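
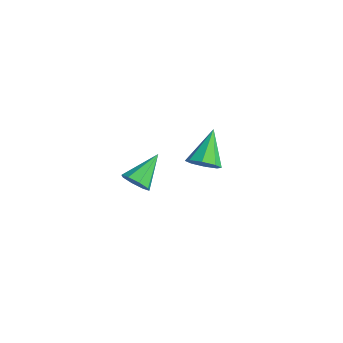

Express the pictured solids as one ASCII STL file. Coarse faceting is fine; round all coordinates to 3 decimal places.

solid 
facet normal 0.488 -0.555 -0.674
outer loop
vertex -1.726 2.305 -1.185
vertex -2.282 2.16 -1.468
vertex -1.847 2.625 -1.536
endloop
endfacet
facet normal 0.602 0.682 0.414
outer loop
vertex -1.726 2.305 -1.185
vertex -1.847 2.625 -1.536
vertex -3.018 3.0 -0.452
endloop
endfacet
facet normal 0.489 -0.556 -0.672
outer loop
vertex -1.847 2.625 -1.536
vertex -2.282 2.16 -1.468
vertex -2.222 2.672 -1.848
endloop
endfacet
facet normal 0.211 0.971 -0.108
outer loop
vertex -1.847 2.625 -1.536
vertex -2.222 2.672 -1.848
vertex -3.018 3.0 -0.452
endloop
endfacet
facet normal 0.488 -0.556 -0.673
outer loop
vertex -2.222 2.672 -1.848
vertex -2.282 2.16 -1.468
vertex -2.632 2.42 -1.937
endloop
endfacet
facet normal -0.406 0.810 -0.422
outer loop
vertex -2.222 2.672 -1.848
vertex -2.632 2.42 -1.937
vertex -3.018 3.0 -0.452
endloop
endfacet
facet normal 0.487 -0.557 -0.672
outer loop
vertex -2.632 2.42 -1.937
vertex -2.282 2.16 -1.468
vertex -2.837 2.016 -1.751
endloop
endfacet
facet normal -0.891 0.293 -0.346
outer loop
vertex -2.632 2.42 -1.937
vertex -2.837 2.016 -1.751
vertex -3.018 3.0 -0.452
endloop
endfacet
facet normal 0.488 -0.556 -0.673
outer loop
vertex -2.837 2.016 -1.751
vertex -2.282 2.16 -1.468
vertex -2.717 1.696 -1.4
endloop
endfacet
facet normal -0.958 -0.276 0.076
outer loop
vertex -2.837 2.016 -1.751
vertex -2.717 1.696 -1.4
vertex -3.018 3.0 -0.452
endloop
endfacet
facet normal 0.487 -0.556 -0.674
outer loop
vertex -2.717 1.696 -1.4
vertex -2.282 2.16 -1.468
vertex -2.342 1.648 -1.089
endloop
endfacet
facet normal -0.568 -0.566 0.598
outer loop
vertex -2.717 1.696 -1.4
vertex -2.342 1.648 -1.089
vertex -3.018 3.0 -0.452
endloop
endfacet
facet normal 0.488 -0.556 -0.673
outer loop
vertex -2.342 1.648 -1.089
vertex -2.282 2.16 -1.468
vertex -1.931 1.901 -1.0
endloop
endfacet
facet normal 0.051 -0.405 0.913
outer loop
vertex -2.342 1.648 -1.089
vertex -1.931 1.901 -1.0
vertex -3.018 3.0 -0.452
endloop
endfacet
facet normal 0.488 -0.556 -0.673
outer loop
vertex -1.931 1.901 -1.0
vertex -2.282 2.16 -1.468
vertex -1.726 2.305 -1.185
endloop
endfacet
facet normal 0.535 0.112 0.837
outer loop
vertex -1.931 1.901 -1.0
vertex -1.726 2.305 -1.185
vertex -3.018 3.0 -0.452
endloop
endfacet
facet normal 0.280 -0.782 -0.557
outer loop
vertex 1.097 -1.809 1.184
vertex 0.792 -2.128 1.478
vertex 0.72 -1.84 1.038
endloop
endfacet
facet normal 0.125 0.855 -0.503
outer loop
vertex 1.097 -1.809 1.184
vertex 0.72 -1.84 1.038
vertex 0.428 -1.112 2.202
endloop
endfacet
facet normal 0.280 -0.782 -0.557
outer loop
vertex 0.72 -1.84 1.038
vertex 0.792 -2.128 1.478
vertex 0.385 -2.04 1.15
endloop
endfacet
facet normal -0.558 0.634 -0.536
outer loop
vertex 0.72 -1.84 1.038
vertex 0.385 -2.04 1.15
vertex 0.428 -1.112 2.202
endloop
endfacet
facet normal 0.281 -0.781 -0.558
outer loop
vertex 0.385 -2.04 1.15
vertex 0.792 -2.128 1.478
vertex 0.289 -2.291 1.453
endloop
endfacet
facet normal -0.969 0.203 -0.139
outer loop
vertex 0.385 -2.04 1.15
vertex 0.289 -2.291 1.453
vertex 0.428 -1.112 2.202
endloop
endfacet
facet normal 0.281 -0.781 -0.558
outer loop
vertex 0.289 -2.291 1.453
vertex 0.792 -2.128 1.478
vertex 0.487 -2.447 1.771
endloop
endfacet
facet normal -0.872 -0.185 0.453
outer loop
vertex 0.289 -2.291 1.453
vertex 0.487 -2.447 1.771
vertex 0.428 -1.112 2.202
endloop
endfacet
facet normal 0.281 -0.781 -0.557
outer loop
vertex 0.487 -2.447 1.771
vertex 0.792 -2.128 1.478
vertex 0.865 -2.415 1.917
endloop
endfacet
facet normal -0.321 -0.304 0.897
outer loop
vertex 0.487 -2.447 1.771
vertex 0.865 -2.415 1.917
vertex 0.428 -1.112 2.202
endloop
endfacet
facet normal 0.280 -0.781 -0.557
outer loop
vertex 0.865 -2.415 1.917
vertex 0.792 -2.128 1.478
vertex 1.2 -2.215 1.805
endloop
endfacet
facet normal 0.360 -0.083 0.929
outer loop
vertex 0.865 -2.415 1.917
vertex 1.2 -2.215 1.805
vertex 0.428 -1.112 2.202
endloop
endfacet
facet normal 0.281 -0.781 -0.558
outer loop
vertex 1.2 -2.215 1.805
vertex 0.792 -2.128 1.478
vertex 1.296 -1.964 1.502
endloop
endfacet
facet normal 0.771 0.348 0.533
outer loop
vertex 1.2 -2.215 1.805
vertex 1.296 -1.964 1.502
vertex 0.428 -1.112 2.202
endloop
endfacet
facet normal 0.281 -0.782 -0.557
outer loop
vertex 1.296 -1.964 1.502
vertex 0.792 -2.128 1.478
vertex 1.097 -1.809 1.184
endloop
endfacet
facet normal 0.673 0.737 -0.062
outer loop
vertex 1.296 -1.964 1.502
vertex 1.097 -1.809 1.184
vertex 0.428 -1.112 2.202
endloop
endfacet

endsolid


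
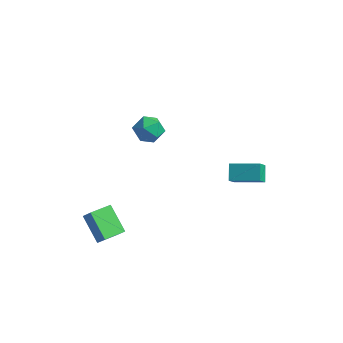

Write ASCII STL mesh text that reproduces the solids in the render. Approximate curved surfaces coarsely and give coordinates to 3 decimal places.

solid 
facet normal -0.931 -0.314 -0.183
outer loop
vertex 1.836 2.249 -2.912
vertex 1.444 3.003 -2.213
vertex 1.737 3.123 -3.909
endloop
endfacet
facet normal 0.356 -0.685 -0.636
outer loop
vertex 3.376 3.677 -3.587
vertex 1.836 2.249 -2.912
vertex 1.737 3.123 -3.909
endloop
endfacet
facet normal -0.931 -0.314 -0.183
outer loop
vertex 1.737 3.123 -3.909
vertex 1.444 3.003 -2.213
vertex 1.345 3.877 -3.21
endloop
endfacet
facet normal -0.075 0.657 -0.750
outer loop
vertex 1.345 3.877 -3.21
vertex 3.376 3.677 -3.587
vertex 1.737 3.123 -3.909
endloop
endfacet
facet normal 0.075 -0.657 0.750
outer loop
vertex 1.836 2.249 -2.912
vertex 3.083 3.557 -1.891
vertex 1.444 3.003 -2.213
endloop
endfacet
facet normal 0.356 -0.685 -0.636
outer loop
vertex 3.475 2.803 -2.59
vertex 1.836 2.249 -2.912
vertex 3.376 3.677 -3.587
endloop
endfacet
facet normal 0.075 -0.657 0.750
outer loop
vertex 3.475 2.803 -2.59
vertex 3.083 3.557 -1.891
vertex 1.836 2.249 -2.912
endloop
endfacet
facet normal -0.356 0.685 0.636
outer loop
vertex 1.444 3.003 -2.213
vertex 3.083 3.557 -1.891
vertex 1.345 3.877 -3.21
endloop
endfacet
facet normal -0.075 0.657 -0.750
outer loop
vertex 2.984 4.431 -2.888
vertex 3.376 3.677 -3.587
vertex 1.345 3.877 -3.21
endloop
endfacet
facet normal -0.356 0.685 0.636
outer loop
vertex 1.345 3.877 -3.21
vertex 3.083 3.557 -1.891
vertex 2.984 4.431 -2.888
endloop
endfacet
facet normal 0.931 0.314 0.183
outer loop
vertex 2.984 4.431 -2.888
vertex 3.475 2.803 -2.59
vertex 3.376 3.677 -3.587
endloop
endfacet
facet normal 0.931 0.314 0.183
outer loop
vertex 3.083 3.557 -1.891
vertex 3.475 2.803 -2.59
vertex 2.984 4.431 -2.888
endloop
endfacet
facet normal -0.370 0.904 -0.215
outer loop
vertex -1.423 -0.321 2.368
vertex -2.151 -0.481 2.951
vertex -1.361 -0.079 3.28
endloop
endfacet
facet normal 0.341 0.903 -0.263
outer loop
vertex -1.423 -0.321 2.368
vertex -1.361 -0.079 3.28
vertex -0.623 -0.484 2.847
endloop
endfacet
facet normal 0.529 0.409 -0.744
outer loop
vertex -1.423 -0.321 2.368
vertex -0.623 -0.484 2.847
vertex -0.958 -1.137 2.25
endloop
endfacet
facet normal -0.067 0.105 -0.992
outer loop
vertex -1.423 -0.321 2.368
vertex -0.958 -1.137 2.25
vertex -1.903 -1.135 2.314
endloop
endfacet
facet normal -0.623 0.412 -0.665
outer loop
vertex -1.423 -0.321 2.368
vertex -1.903 -1.135 2.314
vertex -2.151 -0.481 2.951
endloop
endfacet
facet normal 0.604 0.705 0.370
outer loop
vertex -0.623 -0.484 2.847
vertex -1.361 -0.079 3.28
vertex -0.857 -0.745 3.726
endloop
endfacet
facet normal -0.547 0.707 0.448
outer loop
vertex -1.361 -0.079 3.28
vertex -2.151 -0.481 2.951
vertex -1.802 -0.743 3.79
endloop
endfacet
facet normal -0.956 -0.089 -0.281
outer loop
vertex -2.151 -0.481 2.951
vertex -1.903 -1.135 2.314
vertex -2.137 -1.396 3.193
endloop
endfacet
facet normal -0.056 -0.584 -0.809
outer loop
vertex -1.903 -1.135 2.314
vertex -0.958 -1.137 2.25
vertex -1.399 -1.801 2.76
endloop
endfacet
facet normal 0.909 -0.094 -0.407
outer loop
vertex -0.958 -1.137 2.25
vertex -0.623 -0.484 2.847
vertex -0.609 -1.399 3.089
endloop
endfacet
facet normal 0.067 -0.105 0.992
outer loop
vertex -1.337 -1.559 3.672
vertex -0.857 -0.745 3.726
vertex -1.802 -0.743 3.79
endloop
endfacet
facet normal -0.529 -0.409 0.744
outer loop
vertex -1.337 -1.559 3.672
vertex -1.802 -0.743 3.79
vertex -2.137 -1.396 3.193
endloop
endfacet
facet normal -0.341 -0.903 0.263
outer loop
vertex -1.337 -1.559 3.672
vertex -2.137 -1.396 3.193
vertex -1.399 -1.801 2.76
endloop
endfacet
facet normal 0.370 -0.904 0.215
outer loop
vertex -1.337 -1.559 3.672
vertex -1.399 -1.801 2.76
vertex -0.609 -1.399 3.089
endloop
endfacet
facet normal 0.623 -0.412 0.665
outer loop
vertex -1.337 -1.559 3.672
vertex -0.609 -1.399 3.089
vertex -0.857 -0.745 3.726
endloop
endfacet
facet normal 0.056 0.584 0.809
outer loop
vertex -1.802 -0.743 3.79
vertex -0.857 -0.745 3.726
vertex -1.361 -0.079 3.28
endloop
endfacet
facet normal -0.909 0.094 0.407
outer loop
vertex -2.137 -1.396 3.193
vertex -1.802 -0.743 3.79
vertex -2.151 -0.481 2.951
endloop
endfacet
facet normal -0.604 -0.705 -0.370
outer loop
vertex -1.399 -1.801 2.76
vertex -2.137 -1.396 3.193
vertex -1.903 -1.135 2.314
endloop
endfacet
facet normal 0.547 -0.707 -0.448
outer loop
vertex -0.609 -1.399 3.089
vertex -1.399 -1.801 2.76
vertex -0.958 -1.137 2.25
endloop
endfacet
facet normal 0.956 0.089 0.281
outer loop
vertex -0.857 -0.745 3.726
vertex -0.609 -1.399 3.089
vertex -0.623 -0.484 2.847
endloop
endfacet
facet normal -0.629 0.054 -0.776
outer loop
vertex -3.847 -3.886 -3.415
vertex -3.379 -2.566 -3.703
vertex -2.542 -4.59 -4.521
endloop
endfacet
facet normal -0.327 -0.923 0.202
outer loop
vertex -2.021 -4.634 -3.877
vertex -3.847 -3.886 -3.415
vertex -2.542 -4.59 -4.521
endloop
endfacet
facet normal -0.629 0.054 -0.776
outer loop
vertex -2.542 -4.59 -4.521
vertex -3.379 -2.566 -3.703
vertex -2.074 -3.27 -4.809
endloop
endfacet
facet normal 0.706 -0.381 -0.597
outer loop
vertex -2.074 -3.27 -4.809
vertex -2.021 -4.634 -3.877
vertex -2.542 -4.59 -4.521
endloop
endfacet
facet normal -0.706 0.381 0.597
outer loop
vertex -3.847 -3.886 -3.415
vertex -2.858 -2.61 -3.059
vertex -3.379 -2.566 -3.703
endloop
endfacet
facet normal -0.327 -0.923 0.202
outer loop
vertex -3.326 -3.93 -2.771
vertex -3.847 -3.886 -3.415
vertex -2.021 -4.634 -3.877
endloop
endfacet
facet normal -0.706 0.381 0.597
outer loop
vertex -3.326 -3.93 -2.771
vertex -2.858 -2.61 -3.059
vertex -3.847 -3.886 -3.415
endloop
endfacet
facet normal 0.327 0.923 -0.202
outer loop
vertex -3.379 -2.566 -3.703
vertex -2.858 -2.61 -3.059
vertex -2.074 -3.27 -4.809
endloop
endfacet
facet normal 0.706 -0.381 -0.597
outer loop
vertex -1.553 -3.314 -4.165
vertex -2.021 -4.634 -3.877
vertex -2.074 -3.27 -4.809
endloop
endfacet
facet normal 0.327 0.923 -0.202
outer loop
vertex -2.074 -3.27 -4.809
vertex -2.858 -2.61 -3.059
vertex -1.553 -3.314 -4.165
endloop
endfacet
facet normal 0.629 -0.054 0.776
outer loop
vertex -1.553 -3.314 -4.165
vertex -3.326 -3.93 -2.771
vertex -2.021 -4.634 -3.877
endloop
endfacet
facet normal 0.629 -0.054 0.776
outer loop
vertex -2.858 -2.61 -3.059
vertex -3.326 -3.93 -2.771
vertex -1.553 -3.314 -4.165
endloop
endfacet

endsolid


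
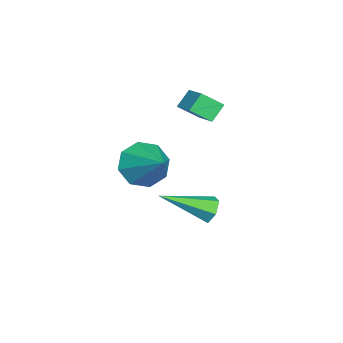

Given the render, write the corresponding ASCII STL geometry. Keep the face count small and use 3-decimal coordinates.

solid 
facet normal -0.296 0.853 -0.430
outer loop
vertex -0.405 3.558 -3.921
vertex -0.879 3.587 -3.537
vertex -0.348 3.847 -3.387
endloop
endfacet
facet normal 0.994 0.003 -0.108
outer loop
vertex -0.405 3.558 -3.921
vertex -0.348 3.847 -3.387
vertex -0.261 1.813 -2.643
endloop
endfacet
facet normal -0.296 0.853 -0.430
outer loop
vertex -0.348 3.847 -3.387
vertex -0.879 3.587 -3.537
vertex -0.822 3.876 -3.003
endloop
endfacet
facet normal 0.612 0.295 0.734
outer loop
vertex -0.348 3.847 -3.387
vertex -0.822 3.876 -3.003
vertex -0.261 1.813 -2.643
endloop
endfacet
facet normal -0.297 0.853 -0.430
outer loop
vertex -0.822 3.876 -3.003
vertex -0.879 3.587 -3.537
vertex -1.352 3.615 -3.154
endloop
endfacet
facet normal -0.310 0.081 0.947
outer loop
vertex -0.822 3.876 -3.003
vertex -1.352 3.615 -3.154
vertex -0.261 1.813 -2.643
endloop
endfacet
facet normal -0.297 0.853 -0.430
outer loop
vertex -1.352 3.615 -3.154
vertex -0.879 3.587 -3.537
vertex -1.409 3.326 -3.688
endloop
endfacet
facet normal -0.848 -0.423 0.319
outer loop
vertex -1.352 3.615 -3.154
vertex -1.409 3.326 -3.688
vertex -0.261 1.813 -2.643
endloop
endfacet
facet normal -0.297 0.853 -0.430
outer loop
vertex -1.409 3.326 -3.688
vertex -0.879 3.587 -3.537
vertex -0.936 3.298 -4.071
endloop
endfacet
facet normal -0.466 -0.714 -0.523
outer loop
vertex -1.409 3.326 -3.688
vertex -0.936 3.298 -4.071
vertex -0.261 1.813 -2.643
endloop
endfacet
facet normal -0.296 0.853 -0.430
outer loop
vertex -0.936 3.298 -4.071
vertex -0.879 3.587 -3.537
vertex -0.405 3.558 -3.921
endloop
endfacet
facet normal 0.454 -0.502 -0.736
outer loop
vertex -0.936 3.298 -4.071
vertex -0.405 3.558 -3.921
vertex -0.261 1.813 -2.643
endloop
endfacet
facet normal -0.655 -0.542 -0.526
outer loop
vertex 1.944 1.32 -0.657
vertex 1.224 1.643 -0.093
vertex 1.637 1.944 -0.918
endloop
endfacet
facet normal 0.861 0.235 -0.451
outer loop
vertex 1.944 1.32 -0.657
vertex 1.637 1.944 -0.918
vertex 2.376 2.597 0.833
endloop
endfacet
facet normal -0.655 -0.542 -0.526
outer loop
vertex 1.637 1.944 -0.918
vertex 1.224 1.643 -0.093
vertex 1.088 2.391 -0.695
endloop
endfacet
facet normal 0.435 0.768 -0.470
outer loop
vertex 1.637 1.944 -0.918
vertex 1.088 2.391 -0.695
vertex 2.376 2.597 0.833
endloop
endfacet
facet normal -0.654 -0.543 -0.527
outer loop
vertex 1.088 2.391 -0.695
vertex 1.224 1.643 -0.093
vertex 0.618 2.4 -0.121
endloop
endfacet
facet normal -0.071 0.995 -0.074
outer loop
vertex 1.088 2.391 -0.695
vertex 0.618 2.4 -0.121
vertex 2.376 2.597 0.833
endloop
endfacet
facet normal -0.654 -0.543 -0.526
outer loop
vertex 0.618 2.4 -0.121
vertex 1.224 1.643 -0.093
vertex 0.503 1.966 0.47
endloop
endfacet
facet normal -0.362 0.784 0.505
outer loop
vertex 0.618 2.4 -0.121
vertex 0.503 1.966 0.47
vertex 2.376 2.597 0.833
endloop
endfacet
facet normal -0.654 -0.542 -0.527
outer loop
vertex 0.503 1.966 0.47
vertex 1.224 1.643 -0.093
vertex 0.81 1.342 0.731
endloop
endfacet
facet normal -0.267 0.257 0.929
outer loop
vertex 0.503 1.966 0.47
vertex 0.81 1.342 0.731
vertex 2.376 2.597 0.833
endloop
endfacet
facet normal -0.655 -0.541 -0.527
outer loop
vertex 0.81 1.342 0.731
vertex 1.224 1.643 -0.093
vertex 1.359 0.894 0.508
endloop
endfacet
facet normal 0.160 -0.276 0.948
outer loop
vertex 0.81 1.342 0.731
vertex 1.359 0.894 0.508
vertex 2.376 2.597 0.833
endloop
endfacet
facet normal -0.655 -0.541 -0.528
outer loop
vertex 1.359 0.894 0.508
vertex 1.224 1.643 -0.093
vertex 1.829 0.885 -0.066
endloop
endfacet
facet normal 0.665 -0.503 0.552
outer loop
vertex 1.359 0.894 0.508
vertex 1.829 0.885 -0.066
vertex 2.376 2.597 0.833
endloop
endfacet
facet normal -0.655 -0.542 -0.526
outer loop
vertex 1.829 0.885 -0.066
vertex 1.224 1.643 -0.093
vertex 1.944 1.32 -0.657
endloop
endfacet
facet normal 0.956 -0.291 -0.028
outer loop
vertex 1.829 0.885 -0.066
vertex 1.944 1.32 -0.657
vertex 2.376 2.597 0.833
endloop
endfacet
facet normal -0.783 -0.505 -0.364
outer loop
vertex -2.758 1.945 0.489
vertex -3.259 2.28 1.103
vertex -2.979 2.724 -0.116
endloop
endfacet
facet normal 0.582 -0.389 -0.714
outer loop
vertex -1.961 3.38 0.357
vertex -2.758 1.945 0.489
vertex -2.979 2.724 -0.116
endloop
endfacet
facet normal -0.783 -0.505 -0.364
outer loop
vertex -2.979 2.724 -0.116
vertex -3.259 2.28 1.103
vertex -3.48 3.058 0.498
endloop
endfacet
facet normal -0.219 0.771 -0.598
outer loop
vertex -3.48 3.058 0.498
vertex -1.961 3.38 0.357
vertex -2.979 2.724 -0.116
endloop
endfacet
facet normal 0.218 -0.771 0.599
outer loop
vertex -2.758 1.945 0.489
vertex -2.241 2.936 1.576
vertex -3.259 2.28 1.103
endloop
endfacet
facet normal 0.583 -0.389 -0.713
outer loop
vertex -1.74 2.602 0.962
vertex -2.758 1.945 0.489
vertex -1.961 3.38 0.357
endloop
endfacet
facet normal 0.219 -0.771 0.598
outer loop
vertex -1.74 2.602 0.962
vertex -2.241 2.936 1.576
vertex -2.758 1.945 0.489
endloop
endfacet
facet normal -0.582 0.389 0.714
outer loop
vertex -3.259 2.28 1.103
vertex -2.241 2.936 1.576
vertex -3.48 3.058 0.498
endloop
endfacet
facet normal -0.219 0.770 -0.599
outer loop
vertex -2.462 3.715 0.971
vertex -1.961 3.38 0.357
vertex -3.48 3.058 0.498
endloop
endfacet
facet normal -0.583 0.389 0.714
outer loop
vertex -3.48 3.058 0.498
vertex -2.241 2.936 1.576
vertex -2.462 3.715 0.971
endloop
endfacet
facet normal 0.783 0.505 0.363
outer loop
vertex -2.462 3.715 0.971
vertex -1.74 2.602 0.962
vertex -1.961 3.38 0.357
endloop
endfacet
facet normal 0.783 0.505 0.364
outer loop
vertex -2.241 2.936 1.576
vertex -1.74 2.602 0.962
vertex -2.462 3.715 0.971
endloop
endfacet

endsolid


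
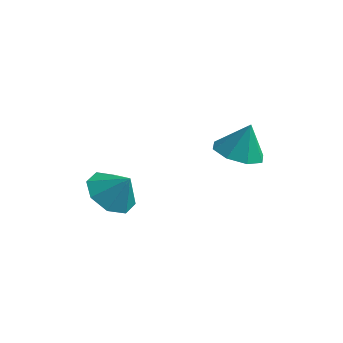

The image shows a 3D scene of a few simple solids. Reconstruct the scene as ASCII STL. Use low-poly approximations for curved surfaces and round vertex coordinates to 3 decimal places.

solid 
facet normal -0.615 -0.040 -0.787
outer loop
vertex -0.847 -4.299 -0.678
vertex -1.6 -3.883 -0.111
vertex -0.852 -3.512 -0.714
endloop
endfacet
facet normal 1.000 0.007 0.020
outer loop
vertex -0.847 -4.299 -0.678
vertex -0.852 -3.512 -0.714
vertex -0.88 -3.837 0.811
endloop
endfacet
facet normal -0.615 -0.040 -0.788
outer loop
vertex -0.852 -3.512 -0.714
vertex -1.6 -3.883 -0.111
vertex -1.295 -2.942 -0.397
endloop
endfacet
facet normal 0.817 0.560 0.134
outer loop
vertex -0.852 -3.512 -0.714
vertex -1.295 -2.942 -0.397
vertex -0.88 -3.837 0.811
endloop
endfacet
facet normal -0.616 -0.040 -0.787
outer loop
vertex -1.295 -2.942 -0.397
vertex -1.6 -3.883 -0.111
vertex -1.916 -2.924 0.088
endloop
endfacet
facet normal 0.383 0.800 0.461
outer loop
vertex -1.295 -2.942 -0.397
vertex -1.916 -2.924 0.088
vertex -0.88 -3.837 0.811
endloop
endfacet
facet normal -0.615 -0.039 -0.787
outer loop
vertex -1.916 -2.924 0.088
vertex -1.6 -3.883 -0.111
vertex -2.352 -3.467 0.456
endloop
endfacet
facet normal -0.048 0.586 0.809
outer loop
vertex -1.916 -2.924 0.088
vertex -2.352 -3.467 0.456
vertex -0.88 -3.837 0.811
endloop
endfacet
facet normal -0.616 -0.040 -0.787
outer loop
vertex -2.352 -3.467 0.456
vertex -1.6 -3.883 -0.111
vertex -2.348 -4.255 0.493
endloop
endfacet
facet normal -0.224 0.045 0.974
outer loop
vertex -2.352 -3.467 0.456
vertex -2.348 -4.255 0.493
vertex -0.88 -3.837 0.811
endloop
endfacet
facet normal -0.616 -0.040 -0.787
outer loop
vertex -2.348 -4.255 0.493
vertex -1.6 -3.883 -0.111
vertex -1.905 -4.825 0.175
endloop
endfacet
facet normal -0.041 -0.511 0.859
outer loop
vertex -2.348 -4.255 0.493
vertex -1.905 -4.825 0.175
vertex -0.88 -3.837 0.811
endloop
endfacet
facet normal -0.614 -0.040 -0.788
outer loop
vertex -1.905 -4.825 0.175
vertex -1.6 -3.883 -0.111
vertex -1.283 -4.843 -0.309
endloop
endfacet
facet normal 0.393 -0.750 0.532
outer loop
vertex -1.905 -4.825 0.175
vertex -1.283 -4.843 -0.309
vertex -0.88 -3.837 0.811
endloop
endfacet
facet normal -0.615 -0.041 -0.787
outer loop
vertex -1.283 -4.843 -0.309
vertex -1.6 -3.883 -0.111
vertex -0.847 -4.299 -0.678
endloop
endfacet
facet normal 0.824 -0.535 0.184
outer loop
vertex -1.283 -4.843 -0.309
vertex -0.847 -4.299 -0.678
vertex -0.88 -3.837 0.811
endloop
endfacet
facet normal -0.234 -0.252 -0.939
outer loop
vertex 3.112 -1.713 1.772
vertex 2.422 -2.28 2.096
vertex 2.476 -1.367 1.838
endloop
endfacet
facet normal 0.483 0.844 0.234
outer loop
vertex 3.112 -1.713 1.772
vertex 2.476 -1.367 1.838
vertex 2.738 -1.94 3.364
endloop
endfacet
facet normal -0.234 -0.252 -0.939
outer loop
vertex 2.476 -1.367 1.838
vertex 2.422 -2.28 2.096
vertex 1.808 -1.556 2.055
endloop
endfacet
facet normal -0.140 0.919 0.369
outer loop
vertex 2.476 -1.367 1.838
vertex 1.808 -1.556 2.055
vertex 2.738 -1.94 3.364
endloop
endfacet
facet normal -0.234 -0.252 -0.939
outer loop
vertex 1.808 -1.556 2.055
vertex 2.422 -2.28 2.096
vertex 1.5 -2.169 2.296
endloop
endfacet
facet normal -0.606 0.536 0.588
outer loop
vertex 1.808 -1.556 2.055
vertex 1.5 -2.169 2.296
vertex 2.738 -1.94 3.364
endloop
endfacet
facet normal -0.234 -0.252 -0.939
outer loop
vertex 1.5 -2.169 2.296
vertex 2.422 -2.28 2.096
vertex 1.732 -2.847 2.42
endloop
endfacet
facet normal -0.643 -0.080 0.762
outer loop
vertex 1.5 -2.169 2.296
vertex 1.732 -2.847 2.42
vertex 2.738 -1.94 3.364
endloop
endfacet
facet normal -0.234 -0.252 -0.939
outer loop
vertex 1.732 -2.847 2.42
vertex 2.422 -2.28 2.096
vertex 2.368 -3.193 2.354
endloop
endfacet
facet normal -0.228 -0.569 0.790
outer loop
vertex 1.732 -2.847 2.42
vertex 2.368 -3.193 2.354
vertex 2.738 -1.94 3.364
endloop
endfacet
facet normal -0.234 -0.252 -0.939
outer loop
vertex 2.368 -3.193 2.354
vertex 2.422 -2.28 2.096
vertex 3.036 -3.004 2.137
endloop
endfacet
facet normal 0.395 -0.644 0.655
outer loop
vertex 2.368 -3.193 2.354
vertex 3.036 -3.004 2.137
vertex 2.738 -1.94 3.364
endloop
endfacet
facet normal -0.234 -0.252 -0.939
outer loop
vertex 3.036 -3.004 2.137
vertex 2.422 -2.28 2.096
vertex 3.344 -2.391 1.896
endloop
endfacet
facet normal 0.861 -0.261 0.436
outer loop
vertex 3.036 -3.004 2.137
vertex 3.344 -2.391 1.896
vertex 2.738 -1.94 3.364
endloop
endfacet
facet normal -0.234 -0.252 -0.939
outer loop
vertex 3.344 -2.391 1.896
vertex 2.422 -2.28 2.096
vertex 3.112 -1.713 1.772
endloop
endfacet
facet normal 0.898 0.355 0.261
outer loop
vertex 3.344 -2.391 1.896
vertex 3.112 -1.713 1.772
vertex 2.738 -1.94 3.364
endloop
endfacet

endsolid


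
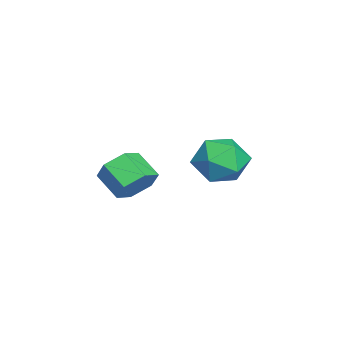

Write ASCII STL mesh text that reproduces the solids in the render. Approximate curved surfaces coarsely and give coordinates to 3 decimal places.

solid 
facet normal -0.164 0.103 0.981
outer loop
vertex -2.196 0.736 -0.106
vertex -1.572 -0.049 0.081
vertex -1.201 0.901 0.043
endloop
endfacet
facet normal -0.218 0.731 0.647
outer loop
vertex -2.196 0.736 -0.106
vertex -1.201 0.901 0.043
vertex -1.696 1.404 -0.692
endloop
endfacet
facet normal -0.725 0.673 0.149
outer loop
vertex -2.196 0.736 -0.106
vertex -1.696 1.404 -0.692
vertex -2.374 0.766 -1.109
endloop
endfacet
facet normal -0.985 0.009 0.175
outer loop
vertex -2.196 0.736 -0.106
vertex -2.374 0.766 -1.109
vertex -2.297 -0.132 -0.632
endloop
endfacet
facet normal -0.638 -0.343 0.689
outer loop
vertex -2.196 0.736 -0.106
vertex -2.297 -0.132 -0.632
vertex -1.572 -0.049 0.081
endloop
endfacet
facet normal 0.402 0.859 0.317
outer loop
vertex -1.696 1.404 -0.692
vertex -1.201 0.901 0.043
vertex -0.763 1.032 -0.868
endloop
endfacet
facet normal 0.489 -0.157 0.858
outer loop
vertex -1.201 0.901 0.043
vertex -1.572 -0.049 0.081
vertex -0.686 0.134 -0.391
endloop
endfacet
facet normal -0.278 -0.880 0.385
outer loop
vertex -1.572 -0.049 0.081
vertex -2.297 -0.132 -0.632
vertex -1.364 -0.504 -0.808
endloop
endfacet
facet normal -0.839 -0.310 -0.448
outer loop
vertex -2.297 -0.132 -0.632
vertex -2.374 0.766 -1.109
vertex -1.859 -0.001 -1.543
endloop
endfacet
facet normal -0.419 0.765 -0.489
outer loop
vertex -2.374 0.766 -1.109
vertex -1.696 1.404 -0.692
vertex -1.488 0.949 -1.581
endloop
endfacet
facet normal 0.985 -0.009 -0.175
outer loop
vertex -0.864 0.164 -1.394
vertex -0.763 1.032 -0.868
vertex -0.686 0.134 -0.391
endloop
endfacet
facet normal 0.725 -0.673 -0.149
outer loop
vertex -0.864 0.164 -1.394
vertex -0.686 0.134 -0.391
vertex -1.364 -0.504 -0.808
endloop
endfacet
facet normal 0.218 -0.731 -0.647
outer loop
vertex -0.864 0.164 -1.394
vertex -1.364 -0.504 -0.808
vertex -1.859 -0.001 -1.543
endloop
endfacet
facet normal 0.164 -0.103 -0.981
outer loop
vertex -0.864 0.164 -1.394
vertex -1.859 -0.001 -1.543
vertex -1.488 0.949 -1.581
endloop
endfacet
facet normal 0.638 0.343 -0.689
outer loop
vertex -0.864 0.164 -1.394
vertex -1.488 0.949 -1.581
vertex -0.763 1.032 -0.868
endloop
endfacet
facet normal 0.839 0.310 0.448
outer loop
vertex -0.686 0.134 -0.391
vertex -0.763 1.032 -0.868
vertex -1.201 0.901 0.043
endloop
endfacet
facet normal 0.419 -0.765 0.489
outer loop
vertex -1.364 -0.504 -0.808
vertex -0.686 0.134 -0.391
vertex -1.572 -0.049 0.081
endloop
endfacet
facet normal -0.402 -0.859 -0.317
outer loop
vertex -1.859 -0.001 -1.543
vertex -1.364 -0.504 -0.808
vertex -2.297 -0.132 -0.632
endloop
endfacet
facet normal -0.489 0.157 -0.858
outer loop
vertex -1.488 0.949 -1.581
vertex -1.859 -0.001 -1.543
vertex -2.374 0.766 -1.109
endloop
endfacet
facet normal 0.278 0.880 -0.385
outer loop
vertex -0.763 1.032 -0.868
vertex -1.488 0.949 -1.581
vertex -1.696 1.404 -0.692
endloop
endfacet
facet normal 0.559 0.624 -0.547
outer loop
vertex 2.417 -1.447 0.41
vertex 2.091 -1.703 -0.215
vertex 1.795 -1.118 0.15
endloop
endfacet
facet normal 0.023 0.647 0.762
outer loop
vertex 2.417 -1.447 0.41
vertex 1.795 -1.118 0.15
vertex 1.815 -2.121 1.0
endloop
endfacet
facet normal 0.022 0.647 0.762
outer loop
vertex 1.815 -2.121 1.0
vertex 1.795 -1.118 0.15
vertex 1.193 -1.793 0.74
endloop
endfacet
facet normal -0.558 -0.624 0.547
outer loop
vertex 1.815 -2.121 1.0
vertex 1.193 -1.793 0.74
vertex 1.489 -2.377 0.375
endloop
endfacet
facet normal 0.558 0.624 -0.547
outer loop
vertex 1.795 -1.118 0.15
vertex 2.091 -1.703 -0.215
vertex 1.469 -1.375 -0.475
endloop
endfacet
facet normal -0.708 0.702 0.081
outer loop
vertex 1.795 -1.118 0.15
vertex 1.469 -1.375 -0.475
vertex 1.193 -1.793 0.74
endloop
endfacet
facet normal -0.707 0.702 0.081
outer loop
vertex 1.193 -1.793 0.74
vertex 1.469 -1.375 -0.475
vertex 0.867 -2.049 0.115
endloop
endfacet
facet normal -0.558 -0.624 0.547
outer loop
vertex 1.193 -1.793 0.74
vertex 0.867 -2.049 0.115
vertex 1.489 -2.377 0.375
endloop
endfacet
facet normal 0.558 0.624 -0.547
outer loop
vertex 1.469 -1.375 -0.475
vertex 2.091 -1.703 -0.215
vertex 1.765 -1.959 -0.84
endloop
endfacet
facet normal -0.730 0.056 -0.681
outer loop
vertex 1.469 -1.375 -0.475
vertex 1.765 -1.959 -0.84
vertex 0.867 -2.049 0.115
endloop
endfacet
facet normal -0.730 0.056 -0.681
outer loop
vertex 0.867 -2.049 0.115
vertex 1.765 -1.959 -0.84
vertex 1.163 -2.633 -0.25
endloop
endfacet
facet normal -0.558 -0.624 0.547
outer loop
vertex 0.867 -2.049 0.115
vertex 1.163 -2.633 -0.25
vertex 1.489 -2.377 0.375
endloop
endfacet
facet normal 0.558 0.624 -0.547
outer loop
vertex 1.765 -1.959 -0.84
vertex 2.091 -1.703 -0.215
vertex 2.387 -2.287 -0.58
endloop
endfacet
facet normal -0.023 -0.647 -0.762
outer loop
vertex 1.765 -1.959 -0.84
vertex 2.387 -2.287 -0.58
vertex 1.163 -2.633 -0.25
endloop
endfacet
facet normal -0.023 -0.646 -0.763
outer loop
vertex 1.163 -2.633 -0.25
vertex 2.387 -2.287 -0.58
vertex 1.785 -2.962 0.01
endloop
endfacet
facet normal -0.559 -0.624 0.547
outer loop
vertex 1.163 -2.633 -0.25
vertex 1.785 -2.962 0.01
vertex 1.489 -2.377 0.375
endloop
endfacet
facet normal 0.558 0.624 -0.547
outer loop
vertex 2.387 -2.287 -0.58
vertex 2.091 -1.703 -0.215
vertex 2.713 -2.031 0.045
endloop
endfacet
facet normal 0.707 -0.702 -0.081
outer loop
vertex 2.387 -2.287 -0.58
vertex 2.713 -2.031 0.045
vertex 1.785 -2.962 0.01
endloop
endfacet
facet normal 0.707 -0.702 -0.080
outer loop
vertex 1.785 -2.962 0.01
vertex 2.713 -2.031 0.045
vertex 2.111 -2.705 0.635
endloop
endfacet
facet normal -0.558 -0.624 0.547
outer loop
vertex 1.785 -2.962 0.01
vertex 2.111 -2.705 0.635
vertex 1.489 -2.377 0.375
endloop
endfacet
facet normal 0.558 0.624 -0.547
outer loop
vertex 2.713 -2.031 0.045
vertex 2.091 -1.703 -0.215
vertex 2.417 -1.447 0.41
endloop
endfacet
facet normal 0.730 -0.056 0.681
outer loop
vertex 2.713 -2.031 0.045
vertex 2.417 -1.447 0.41
vertex 2.111 -2.705 0.635
endloop
endfacet
facet normal 0.730 -0.056 0.681
outer loop
vertex 2.111 -2.705 0.635
vertex 2.417 -1.447 0.41
vertex 1.815 -2.121 1.0
endloop
endfacet
facet normal -0.558 -0.624 0.547
outer loop
vertex 2.111 -2.705 0.635
vertex 1.815 -2.121 1.0
vertex 1.489 -2.377 0.375
endloop
endfacet

endsolid


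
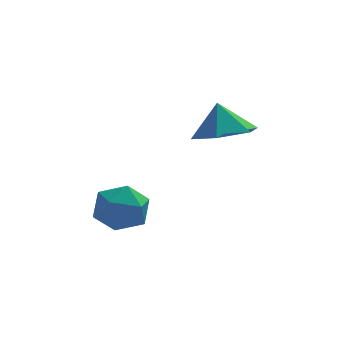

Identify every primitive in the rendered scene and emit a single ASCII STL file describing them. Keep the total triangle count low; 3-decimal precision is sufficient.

solid 
facet normal 0.165 -0.306 -0.937
outer loop
vertex 3.811 -1.726 0.259
vertex 3.187 -1.111 -0.052
vertex 4.081 -0.867 0.026
endloop
endfacet
facet normal 0.647 0.003 0.762
outer loop
vertex 3.811 -1.726 0.259
vertex 4.081 -0.867 0.026
vertex 3.013 -0.789 0.932
endloop
endfacet
facet normal 0.165 -0.306 -0.937
outer loop
vertex 4.081 -0.867 0.026
vertex 3.187 -1.111 -0.052
vertex 3.457 -0.252 -0.285
endloop
endfacet
facet normal 0.473 0.730 0.494
outer loop
vertex 4.081 -0.867 0.026
vertex 3.457 -0.252 -0.285
vertex 3.013 -0.789 0.932
endloop
endfacet
facet normal 0.165 -0.306 -0.937
outer loop
vertex 3.457 -0.252 -0.285
vertex 3.187 -1.111 -0.052
vertex 2.563 -0.496 -0.363
endloop
endfacet
facet normal -0.275 0.913 0.302
outer loop
vertex 3.457 -0.252 -0.285
vertex 2.563 -0.496 -0.363
vertex 3.013 -0.789 0.932
endloop
endfacet
facet normal 0.165 -0.306 -0.937
outer loop
vertex 2.563 -0.496 -0.363
vertex 3.187 -1.111 -0.052
vertex 2.293 -1.355 -0.13
endloop
endfacet
facet normal -0.849 0.369 0.378
outer loop
vertex 2.563 -0.496 -0.363
vertex 2.293 -1.355 -0.13
vertex 3.013 -0.789 0.932
endloop
endfacet
facet normal 0.165 -0.306 -0.937
outer loop
vertex 2.293 -1.355 -0.13
vertex 3.187 -1.111 -0.052
vertex 2.917 -1.97 0.181
endloop
endfacet
facet normal -0.674 -0.357 0.647
outer loop
vertex 2.293 -1.355 -0.13
vertex 2.917 -1.97 0.181
vertex 3.013 -0.789 0.932
endloop
endfacet
facet normal 0.165 -0.306 -0.937
outer loop
vertex 2.917 -1.97 0.181
vertex 3.187 -1.111 -0.052
vertex 3.811 -1.726 0.259
endloop
endfacet
facet normal 0.074 -0.539 0.839
outer loop
vertex 2.917 -1.97 0.181
vertex 3.811 -1.726 0.259
vertex 3.013 -0.789 0.932
endloop
endfacet
facet normal -0.384 -0.109 0.917
outer loop
vertex -0.141 -1.817 -1.794
vertex 0.133 -2.612 -1.774
vertex 0.625 -1.989 -1.494
endloop
endfacet
facet normal -0.187 0.567 0.802
outer loop
vertex -0.141 -1.817 -1.794
vertex 0.625 -1.989 -1.494
vertex 0.51 -1.322 -1.992
endloop
endfacet
facet normal -0.543 0.807 0.232
outer loop
vertex -0.141 -1.817 -1.794
vertex 0.51 -1.322 -1.992
vertex -0.054 -1.532 -2.581
endloop
endfacet
facet normal -0.960 0.279 -0.005
outer loop
vertex -0.141 -1.817 -1.794
vertex -0.054 -1.532 -2.581
vertex -0.286 -2.329 -2.446
endloop
endfacet
facet normal -0.862 -0.287 0.417
outer loop
vertex -0.141 -1.817 -1.794
vertex -0.286 -2.329 -2.446
vertex 0.133 -2.612 -1.774
endloop
endfacet
facet normal 0.509 0.570 0.645
outer loop
vertex 0.51 -1.322 -1.992
vertex 0.625 -1.989 -1.494
vertex 1.186 -1.811 -2.094
endloop
endfacet
facet normal 0.190 -0.523 0.831
outer loop
vertex 0.625 -1.989 -1.494
vertex 0.133 -2.612 -1.774
vertex 0.954 -2.608 -1.959
endloop
endfacet
facet normal -0.584 -0.812 0.022
outer loop
vertex 0.133 -2.612 -1.774
vertex -0.286 -2.329 -2.446
vertex 0.39 -2.818 -2.548
endloop
endfacet
facet normal -0.742 0.104 -0.663
outer loop
vertex -0.286 -2.329 -2.446
vertex -0.054 -1.532 -2.581
vertex 0.275 -2.151 -3.046
endloop
endfacet
facet normal -0.067 0.958 -0.277
outer loop
vertex -0.054 -1.532 -2.581
vertex 0.51 -1.322 -1.992
vertex 0.767 -1.528 -2.766
endloop
endfacet
facet normal 0.960 -0.279 0.005
outer loop
vertex 1.041 -2.323 -2.746
vertex 1.186 -1.811 -2.094
vertex 0.954 -2.608 -1.959
endloop
endfacet
facet normal 0.543 -0.807 -0.232
outer loop
vertex 1.041 -2.323 -2.746
vertex 0.954 -2.608 -1.959
vertex 0.39 -2.818 -2.548
endloop
endfacet
facet normal 0.187 -0.567 -0.802
outer loop
vertex 1.041 -2.323 -2.746
vertex 0.39 -2.818 -2.548
vertex 0.275 -2.151 -3.046
endloop
endfacet
facet normal 0.384 0.109 -0.917
outer loop
vertex 1.041 -2.323 -2.746
vertex 0.275 -2.151 -3.046
vertex 0.767 -1.528 -2.766
endloop
endfacet
facet normal 0.862 0.287 -0.417
outer loop
vertex 1.041 -2.323 -2.746
vertex 0.767 -1.528 -2.766
vertex 1.186 -1.811 -2.094
endloop
endfacet
facet normal 0.742 -0.104 0.663
outer loop
vertex 0.954 -2.608 -1.959
vertex 1.186 -1.811 -2.094
vertex 0.625 -1.989 -1.494
endloop
endfacet
facet normal 0.067 -0.958 0.277
outer loop
vertex 0.39 -2.818 -2.548
vertex 0.954 -2.608 -1.959
vertex 0.133 -2.612 -1.774
endloop
endfacet
facet normal -0.509 -0.570 -0.645
outer loop
vertex 0.275 -2.151 -3.046
vertex 0.39 -2.818 -2.548
vertex -0.286 -2.329 -2.446
endloop
endfacet
facet normal -0.190 0.523 -0.831
outer loop
vertex 0.767 -1.528 -2.766
vertex 0.275 -2.151 -3.046
vertex -0.054 -1.532 -2.581
endloop
endfacet
facet normal 0.584 0.812 -0.022
outer loop
vertex 1.186 -1.811 -2.094
vertex 0.767 -1.528 -2.766
vertex 0.51 -1.322 -1.992
endloop
endfacet

endsolid


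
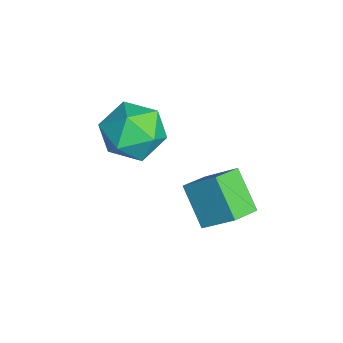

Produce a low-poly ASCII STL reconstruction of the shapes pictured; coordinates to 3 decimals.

solid 
facet normal -0.669 -0.301 0.680
outer loop
vertex -0.154 0.777 0.878
vertex -0.868 1.546 0.516
vertex -0.695 -0.173 -0.074
endloop
endfacet
facet normal 0.643 -0.693 0.326
outer loop
vertex 0.388 0.314 -1.176
vertex -0.154 0.777 0.878
vertex -0.695 -0.173 -0.074
endloop
endfacet
facet normal -0.668 -0.301 0.680
outer loop
vertex -0.695 -0.173 -0.074
vertex -0.868 1.546 0.516
vertex -1.409 0.595 -0.436
endloop
endfacet
facet normal -0.373 -0.656 -0.656
outer loop
vertex -1.409 0.595 -0.436
vertex 0.388 0.314 -1.176
vertex -0.695 -0.173 -0.074
endloop
endfacet
facet normal 0.373 0.656 0.656
outer loop
vertex -0.154 0.777 0.878
vertex 0.215 2.033 -0.586
vertex -0.868 1.546 0.516
endloop
endfacet
facet normal 0.644 -0.692 0.326
outer loop
vertex 0.929 1.265 -0.224
vertex -0.154 0.777 0.878
vertex 0.388 0.314 -1.176
endloop
endfacet
facet normal 0.373 0.656 0.657
outer loop
vertex 0.929 1.265 -0.224
vertex 0.215 2.033 -0.586
vertex -0.154 0.777 0.878
endloop
endfacet
facet normal -0.643 0.693 -0.326
outer loop
vertex -0.868 1.546 0.516
vertex 0.215 2.033 -0.586
vertex -1.409 0.595 -0.436
endloop
endfacet
facet normal -0.373 -0.655 -0.657
outer loop
vertex -0.326 1.083 -1.538
vertex 0.388 0.314 -1.176
vertex -1.409 0.595 -0.436
endloop
endfacet
facet normal -0.643 0.693 -0.326
outer loop
vertex -1.409 0.595 -0.436
vertex 0.215 2.033 -0.586
vertex -0.326 1.083 -1.538
endloop
endfacet
facet normal 0.669 0.301 -0.680
outer loop
vertex -0.326 1.083 -1.538
vertex 0.929 1.265 -0.224
vertex 0.388 0.314 -1.176
endloop
endfacet
facet normal 0.668 0.301 -0.680
outer loop
vertex 0.215 2.033 -0.586
vertex 0.929 1.265 -0.224
vertex -0.326 1.083 -1.538
endloop
endfacet
facet normal 0.262 0.920 0.290
outer loop
vertex -3.245 -0.443 -0.187
vertex -3.563 -0.71 0.948
vertex -2.432 -0.914 0.573
endloop
endfacet
facet normal 0.657 0.706 -0.265
outer loop
vertex -3.245 -0.443 -0.187
vertex -2.432 -0.914 0.573
vertex -2.482 -1.298 -0.572
endloop
endfacet
facet normal 0.215 0.554 -0.804
outer loop
vertex -3.245 -0.443 -0.187
vertex -2.482 -1.298 -0.572
vertex -3.644 -1.33 -0.905
endloop
endfacet
facet normal -0.452 0.675 -0.583
outer loop
vertex -3.245 -0.443 -0.187
vertex -3.644 -1.33 -0.905
vertex -4.312 -0.967 0.034
endloop
endfacet
facet normal -0.423 0.901 0.093
outer loop
vertex -3.245 -0.443 -0.187
vertex -4.312 -0.967 0.034
vertex -3.563 -0.71 0.948
endloop
endfacet
facet normal 0.992 0.104 -0.078
outer loop
vertex -2.482 -1.298 -0.572
vertex -2.432 -0.914 0.573
vertex -2.328 -2.093 0.326
endloop
endfacet
facet normal 0.353 0.451 0.820
outer loop
vertex -2.432 -0.914 0.573
vertex -3.563 -0.71 0.948
vertex -2.996 -1.73 1.265
endloop
endfacet
facet normal -0.756 0.420 0.502
outer loop
vertex -3.563 -0.71 0.948
vertex -4.312 -0.967 0.034
vertex -4.158 -1.762 0.932
endloop
endfacet
facet normal -0.804 0.053 -0.592
outer loop
vertex -4.312 -0.967 0.034
vertex -3.644 -1.33 -0.905
vertex -4.208 -2.146 -0.213
endloop
endfacet
facet normal 0.276 -0.142 -0.951
outer loop
vertex -3.644 -1.33 -0.905
vertex -2.482 -1.298 -0.572
vertex -3.077 -2.35 -0.588
endloop
endfacet
facet normal 0.452 -0.675 0.583
outer loop
vertex -3.395 -2.617 0.547
vertex -2.328 -2.093 0.326
vertex -2.996 -1.73 1.265
endloop
endfacet
facet normal -0.215 -0.554 0.804
outer loop
vertex -3.395 -2.617 0.547
vertex -2.996 -1.73 1.265
vertex -4.158 -1.762 0.932
endloop
endfacet
facet normal -0.657 -0.706 0.265
outer loop
vertex -3.395 -2.617 0.547
vertex -4.158 -1.762 0.932
vertex -4.208 -2.146 -0.213
endloop
endfacet
facet normal -0.262 -0.920 -0.290
outer loop
vertex -3.395 -2.617 0.547
vertex -4.208 -2.146 -0.213
vertex -3.077 -2.35 -0.588
endloop
endfacet
facet normal 0.423 -0.901 -0.093
outer loop
vertex -3.395 -2.617 0.547
vertex -3.077 -2.35 -0.588
vertex -2.328 -2.093 0.326
endloop
endfacet
facet normal 0.804 -0.053 0.592
outer loop
vertex -2.996 -1.73 1.265
vertex -2.328 -2.093 0.326
vertex -2.432 -0.914 0.573
endloop
endfacet
facet normal -0.276 0.142 0.951
outer loop
vertex -4.158 -1.762 0.932
vertex -2.996 -1.73 1.265
vertex -3.563 -0.71 0.948
endloop
endfacet
facet normal -0.992 -0.104 0.078
outer loop
vertex -4.208 -2.146 -0.213
vertex -4.158 -1.762 0.932
vertex -4.312 -0.967 0.034
endloop
endfacet
facet normal -0.353 -0.451 -0.820
outer loop
vertex -3.077 -2.35 -0.588
vertex -4.208 -2.146 -0.213
vertex -3.644 -1.33 -0.905
endloop
endfacet
facet normal 0.756 -0.420 -0.502
outer loop
vertex -2.328 -2.093 0.326
vertex -3.077 -2.35 -0.588
vertex -2.482 -1.298 -0.572
endloop
endfacet

endsolid


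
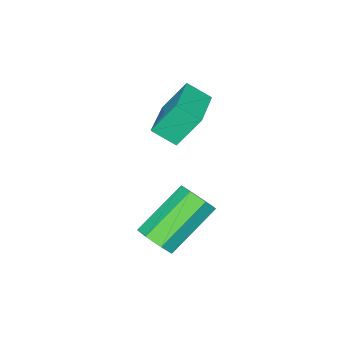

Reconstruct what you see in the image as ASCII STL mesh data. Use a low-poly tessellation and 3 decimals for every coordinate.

solid 
facet normal -0.365 0.425 0.828
outer loop
vertex 1.127 0.525 2.278
vertex 2.689 1.385 2.525
vertex 0.82 1.225 1.783
endloop
endfacet
facet normal -0.868 -0.477 -0.137
outer loop
vertex 1.291 0.675 0.715
vertex 1.127 0.525 2.278
vertex 0.82 1.225 1.783
endloop
endfacet
facet normal -0.365 0.426 0.828
outer loop
vertex 0.82 1.225 1.783
vertex 2.689 1.385 2.525
vertex 2.382 2.084 2.03
endloop
endfacet
facet normal -0.337 0.768 -0.544
outer loop
vertex 2.382 2.084 2.03
vertex 1.291 0.675 0.715
vertex 0.82 1.225 1.783
endloop
endfacet
facet normal 0.337 -0.768 0.544
outer loop
vertex 1.127 0.525 2.278
vertex 3.16 0.835 1.457
vertex 2.689 1.385 2.525
endloop
endfacet
facet normal -0.868 -0.478 -0.137
outer loop
vertex 1.598 -0.024 1.21
vertex 1.127 0.525 2.278
vertex 1.291 0.675 0.715
endloop
endfacet
facet normal 0.337 -0.769 0.544
outer loop
vertex 1.598 -0.024 1.21
vertex 3.16 0.835 1.457
vertex 1.127 0.525 2.278
endloop
endfacet
facet normal 0.868 0.478 0.137
outer loop
vertex 2.689 1.385 2.525
vertex 3.16 0.835 1.457
vertex 2.382 2.084 2.03
endloop
endfacet
facet normal -0.337 0.769 -0.544
outer loop
vertex 2.853 1.535 0.962
vertex 1.291 0.675 0.715
vertex 2.382 2.084 2.03
endloop
endfacet
facet normal 0.868 0.478 0.137
outer loop
vertex 2.382 2.084 2.03
vertex 3.16 0.835 1.457
vertex 2.853 1.535 0.962
endloop
endfacet
facet normal 0.365 -0.426 -0.828
outer loop
vertex 2.853 1.535 0.962
vertex 1.598 -0.024 1.21
vertex 1.291 0.675 0.715
endloop
endfacet
facet normal 0.365 -0.426 -0.828
outer loop
vertex 3.16 0.835 1.457
vertex 1.598 -0.024 1.21
vertex 2.853 1.535 0.962
endloop
endfacet
facet normal 0.763 -0.196 -0.616
outer loop
vertex 5.023 2.742 -1.564
vertex 4.695 2.237 -1.81
vertex 4.694 2.856 -2.008
endloop
endfacet
facet normal 0.278 0.960 0.041
outer loop
vertex 5.023 2.742 -1.564
vertex 4.694 2.856 -2.008
vertex 3.512 3.128 -0.344
endloop
endfacet
facet normal 0.278 0.960 0.041
outer loop
vertex 3.512 3.128 -0.344
vertex 4.694 2.856 -2.008
vertex 3.183 3.242 -0.787
endloop
endfacet
facet normal -0.763 0.194 0.617
outer loop
vertex 3.512 3.128 -0.344
vertex 3.183 3.242 -0.787
vertex 3.185 2.623 -0.59
endloop
endfacet
facet normal 0.763 -0.196 -0.616
outer loop
vertex 4.694 2.856 -2.008
vertex 4.695 2.237 -1.81
vertex 4.366 2.505 -2.303
endloop
endfacet
facet normal -0.282 0.758 -0.588
outer loop
vertex 4.694 2.856 -2.008
vertex 4.366 2.505 -2.303
vertex 3.183 3.242 -0.787
endloop
endfacet
facet normal -0.283 0.757 -0.589
outer loop
vertex 3.183 3.242 -0.787
vertex 4.366 2.505 -2.303
vertex 2.855 2.89 -1.082
endloop
endfacet
facet normal -0.763 0.194 0.617
outer loop
vertex 3.183 3.242 -0.787
vertex 2.855 2.89 -1.082
vertex 3.185 2.623 -0.59
endloop
endfacet
facet normal 0.764 -0.195 -0.616
outer loop
vertex 4.366 2.505 -2.303
vertex 4.695 2.237 -1.81
vertex 4.286 1.951 -2.227
endloop
endfacet
facet normal -0.631 -0.015 -0.776
outer loop
vertex 4.366 2.505 -2.303
vertex 4.286 1.951 -2.227
vertex 2.855 2.89 -1.082
endloop
endfacet
facet normal -0.631 -0.015 -0.776
outer loop
vertex 2.855 2.89 -1.082
vertex 4.286 1.951 -2.227
vertex 2.775 2.337 -1.006
endloop
endfacet
facet normal -0.762 0.195 0.617
outer loop
vertex 2.855 2.89 -1.082
vertex 2.775 2.337 -1.006
vertex 3.185 2.623 -0.59
endloop
endfacet
facet normal 0.764 -0.195 -0.615
outer loop
vertex 4.286 1.951 -2.227
vertex 4.695 2.237 -1.81
vertex 4.514 1.613 -1.837
endloop
endfacet
facet normal -0.504 -0.776 -0.378
outer loop
vertex 4.286 1.951 -2.227
vertex 4.514 1.613 -1.837
vertex 2.775 2.337 -1.006
endloop
endfacet
facet normal -0.504 -0.777 -0.378
outer loop
vertex 2.775 2.337 -1.006
vertex 4.514 1.613 -1.837
vertex 3.004 1.999 -0.617
endloop
endfacet
facet normal -0.762 0.194 0.618
outer loop
vertex 2.775 2.337 -1.006
vertex 3.004 1.999 -0.617
vertex 3.185 2.623 -0.59
endloop
endfacet
facet normal 0.763 -0.195 -0.617
outer loop
vertex 4.514 1.613 -1.837
vertex 4.695 2.237 -1.81
vertex 4.879 1.745 -1.427
endloop
endfacet
facet normal 0.002 -0.953 0.304
outer loop
vertex 4.514 1.613 -1.837
vertex 4.879 1.745 -1.427
vertex 3.004 1.999 -0.617
endloop
endfacet
facet normal 0.002 -0.953 0.304
outer loop
vertex 3.004 1.999 -0.617
vertex 4.879 1.745 -1.427
vertex 3.368 2.131 -0.207
endloop
endfacet
facet normal -0.764 0.195 0.615
outer loop
vertex 3.004 1.999 -0.617
vertex 3.368 2.131 -0.207
vertex 3.185 2.623 -0.59
endloop
endfacet
facet normal 0.763 -0.195 -0.617
outer loop
vertex 4.879 1.745 -1.427
vertex 4.695 2.237 -1.81
vertex 5.105 2.247 -1.306
endloop
endfacet
facet normal 0.507 -0.411 0.758
outer loop
vertex 4.879 1.745 -1.427
vertex 5.105 2.247 -1.306
vertex 3.368 2.131 -0.207
endloop
endfacet
facet normal 0.506 -0.413 0.757
outer loop
vertex 3.368 2.131 -0.207
vertex 5.105 2.247 -1.306
vertex 3.595 2.633 -0.085
endloop
endfacet
facet normal -0.763 0.195 0.616
outer loop
vertex 3.368 2.131 -0.207
vertex 3.595 2.633 -0.085
vertex 3.185 2.623 -0.59
endloop
endfacet
facet normal 0.763 -0.195 -0.617
outer loop
vertex 5.105 2.247 -1.306
vertex 4.695 2.237 -1.81
vertex 5.023 2.742 -1.564
endloop
endfacet
facet normal 0.630 0.438 0.641
outer loop
vertex 5.105 2.247 -1.306
vertex 5.023 2.742 -1.564
vertex 3.595 2.633 -0.085
endloop
endfacet
facet normal 0.629 0.440 0.640
outer loop
vertex 3.595 2.633 -0.085
vertex 5.023 2.742 -1.564
vertex 3.512 3.128 -0.344
endloop
endfacet
facet normal -0.763 0.194 0.616
outer loop
vertex 3.595 2.633 -0.085
vertex 3.512 3.128 -0.344
vertex 3.185 2.623 -0.59
endloop
endfacet

endsolid


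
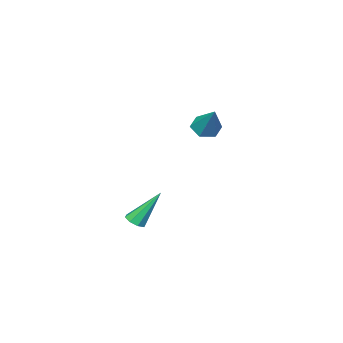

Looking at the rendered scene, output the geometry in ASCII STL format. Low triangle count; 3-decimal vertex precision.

solid 
facet normal 0.398 -0.372 -0.839
outer loop
vertex 2.374 -2.966 -4.395
vertex 2.076 -3.458 -4.318
vertex 1.975 -2.955 -4.589
endloop
endfacet
facet normal 0.084 0.990 -0.116
outer loop
vertex 2.374 -2.966 -4.395
vertex 1.975 -2.955 -4.589
vertex 1.204 -2.642 -2.482
endloop
endfacet
facet normal 0.399 -0.372 -0.838
outer loop
vertex 1.975 -2.955 -4.589
vertex 2.076 -3.458 -4.318
vertex 1.635 -3.239 -4.625
endloop
endfacet
facet normal -0.586 0.743 -0.325
outer loop
vertex 1.975 -2.955 -4.589
vertex 1.635 -3.239 -4.625
vertex 1.204 -2.642 -2.482
endloop
endfacet
facet normal 0.398 -0.373 -0.838
outer loop
vertex 1.635 -3.239 -4.625
vertex 2.076 -3.458 -4.318
vertex 1.554 -3.651 -4.48
endloop
endfacet
facet normal -0.968 0.111 -0.226
outer loop
vertex 1.635 -3.239 -4.625
vertex 1.554 -3.651 -4.48
vertex 1.204 -2.642 -2.482
endloop
endfacet
facet normal 0.398 -0.372 -0.839
outer loop
vertex 1.554 -3.651 -4.48
vertex 2.076 -3.458 -4.318
vertex 1.778 -3.95 -4.241
endloop
endfacet
facet normal -0.839 -0.531 0.121
outer loop
vertex 1.554 -3.651 -4.48
vertex 1.778 -3.95 -4.241
vertex 1.204 -2.642 -2.482
endloop
endfacet
facet normal 0.400 -0.373 -0.837
outer loop
vertex 1.778 -3.95 -4.241
vertex 2.076 -3.458 -4.318
vertex 2.177 -3.96 -4.046
endloop
endfacet
facet normal -0.272 -0.813 0.515
outer loop
vertex 1.778 -3.95 -4.241
vertex 2.177 -3.96 -4.046
vertex 1.204 -2.642 -2.482
endloop
endfacet
facet normal 0.398 -0.374 -0.838
outer loop
vertex 2.177 -3.96 -4.046
vertex 2.076 -3.458 -4.318
vertex 2.517 -3.677 -4.011
endloop
endfacet
facet normal 0.396 -0.566 0.723
outer loop
vertex 2.177 -3.96 -4.046
vertex 2.517 -3.677 -4.011
vertex 1.204 -2.642 -2.482
endloop
endfacet
facet normal 0.399 -0.372 -0.838
outer loop
vertex 2.517 -3.677 -4.011
vertex 2.076 -3.458 -4.318
vertex 2.599 -3.265 -4.155
endloop
endfacet
facet normal 0.778 0.064 0.625
outer loop
vertex 2.517 -3.677 -4.011
vertex 2.599 -3.265 -4.155
vertex 1.204 -2.642 -2.482
endloop
endfacet
facet normal 0.399 -0.373 -0.838
outer loop
vertex 2.599 -3.265 -4.155
vertex 2.076 -3.458 -4.318
vertex 2.374 -2.966 -4.395
endloop
endfacet
facet normal 0.648 0.710 0.276
outer loop
vertex 2.599 -3.265 -4.155
vertex 2.374 -2.966 -4.395
vertex 1.204 -2.642 -2.482
endloop
endfacet
facet normal -0.294 -0.605 -0.740
outer loop
vertex 0.25 -1.705 1.775
vertex -0.397 -1.312 1.711
vertex 0.212 -1.11 1.304
endloop
endfacet
facet normal 0.998 0.062 -0.002
outer loop
vertex 0.25 -1.705 1.775
vertex 0.212 -1.11 1.304
vertex 0.157 -0.168 3.109
endloop
endfacet
facet normal -0.293 -0.606 -0.740
outer loop
vertex 0.212 -1.11 1.304
vertex -0.397 -1.312 1.711
vertex -0.436 -0.717 1.239
endloop
endfacet
facet normal 0.506 0.771 -0.387
outer loop
vertex 0.212 -1.11 1.304
vertex -0.436 -0.717 1.239
vertex 0.157 -0.168 3.109
endloop
endfacet
facet normal -0.292 -0.606 -0.740
outer loop
vertex -0.436 -0.717 1.239
vertex -0.397 -1.312 1.711
vertex -1.045 -0.92 1.646
endloop
endfacet
facet normal -0.396 0.907 -0.141
outer loop
vertex -0.436 -0.717 1.239
vertex -1.045 -0.92 1.646
vertex 0.157 -0.168 3.109
endloop
endfacet
facet normal -0.293 -0.607 -0.739
outer loop
vertex -1.045 -0.92 1.646
vertex -0.397 -1.312 1.711
vertex -1.006 -1.514 2.118
endloop
endfacet
facet normal -0.805 0.336 0.489
outer loop
vertex -1.045 -0.92 1.646
vertex -1.006 -1.514 2.118
vertex 0.157 -0.168 3.109
endloop
endfacet
facet normal -0.294 -0.605 -0.740
outer loop
vertex -1.006 -1.514 2.118
vertex -0.397 -1.312 1.711
vertex -0.359 -1.907 2.182
endloop
endfacet
facet normal -0.313 -0.373 0.874
outer loop
vertex -1.006 -1.514 2.118
vertex -0.359 -1.907 2.182
vertex 0.157 -0.168 3.109
endloop
endfacet
facet normal -0.294 -0.605 -0.740
outer loop
vertex -0.359 -1.907 2.182
vertex -0.397 -1.312 1.711
vertex 0.25 -1.705 1.775
endloop
endfacet
facet normal 0.589 -0.509 0.628
outer loop
vertex -0.359 -1.907 2.182
vertex 0.25 -1.705 1.775
vertex 0.157 -0.168 3.109
endloop
endfacet

endsolid


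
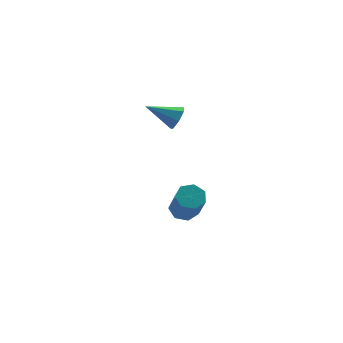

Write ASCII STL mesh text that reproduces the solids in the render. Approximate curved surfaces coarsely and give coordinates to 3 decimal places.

solid 
facet normal 0.855 -0.266 -0.444
outer loop
vertex 2.898 -1.531 3.682
vertex 2.733 -1.33 3.244
vertex 2.997 -1.104 3.617
endloop
endfacet
facet normal 0.130 0.120 0.984
outer loop
vertex 2.898 -1.531 3.682
vertex 2.997 -1.104 3.617
vertex 1.707 -1.01 3.776
endloop
endfacet
facet normal 0.855 -0.267 -0.444
outer loop
vertex 2.997 -1.104 3.617
vertex 2.733 -1.33 3.244
vertex 2.897 -0.848 3.27
endloop
endfacet
facet normal 0.129 0.815 0.564
outer loop
vertex 2.997 -1.104 3.617
vertex 2.897 -0.848 3.27
vertex 1.707 -1.01 3.776
endloop
endfacet
facet normal 0.856 -0.267 -0.443
outer loop
vertex 2.897 -0.848 3.27
vertex 2.733 -1.33 3.244
vertex 2.674 -0.955 2.904
endloop
endfacet
facet normal -0.200 0.967 -0.161
outer loop
vertex 2.897 -0.848 3.27
vertex 2.674 -0.955 2.904
vertex 1.707 -1.01 3.776
endloop
endfacet
facet normal 0.856 -0.267 -0.443
outer loop
vertex 2.674 -0.955 2.904
vertex 2.733 -1.33 3.244
vertex 2.495 -1.344 2.793
endloop
endfacet
facet normal -0.608 0.464 -0.645
outer loop
vertex 2.674 -0.955 2.904
vertex 2.495 -1.344 2.793
vertex 1.707 -1.01 3.776
endloop
endfacet
facet normal 0.856 -0.268 -0.443
outer loop
vertex 2.495 -1.344 2.793
vertex 2.733 -1.33 3.244
vertex 2.495 -1.723 3.022
endloop
endfacet
facet normal -0.790 -0.317 -0.525
outer loop
vertex 2.495 -1.344 2.793
vertex 2.495 -1.723 3.022
vertex 1.707 -1.01 3.776
endloop
endfacet
facet normal 0.855 -0.266 -0.445
outer loop
vertex 2.495 -1.723 3.022
vertex 2.733 -1.33 3.244
vertex 2.675 -1.806 3.417
endloop
endfacet
facet normal -0.606 -0.787 0.111
outer loop
vertex 2.495 -1.723 3.022
vertex 2.675 -1.806 3.417
vertex 1.707 -1.01 3.776
endloop
endfacet
facet normal 0.856 -0.266 -0.444
outer loop
vertex 2.675 -1.806 3.417
vertex 2.733 -1.33 3.244
vertex 2.898 -1.531 3.682
endloop
endfacet
facet normal -0.198 -0.592 0.781
outer loop
vertex 2.675 -1.806 3.417
vertex 2.898 -1.531 3.682
vertex 1.707 -1.01 3.776
endloop
endfacet
facet normal -0.021 0.589 -0.808
outer loop
vertex 3.491 -1.267 -1.739
vertex 3.034 -1.026 -1.551
vertex 3.558 -0.885 -1.462
endloop
endfacet
facet normal 0.990 -0.101 -0.100
outer loop
vertex 3.491 -1.267 -1.739
vertex 3.558 -0.885 -1.462
vertex 3.523 -2.176 -0.497
endloop
endfacet
facet normal 0.990 -0.101 -0.099
outer loop
vertex 3.523 -2.176 -0.497
vertex 3.558 -0.885 -1.462
vertex 3.59 -1.794 -0.219
endloop
endfacet
facet normal 0.019 -0.591 0.807
outer loop
vertex 3.523 -2.176 -0.497
vertex 3.59 -1.794 -0.219
vertex 3.066 -1.934 -0.309
endloop
endfacet
facet normal -0.022 0.591 -0.807
outer loop
vertex 3.558 -0.885 -1.462
vertex 3.034 -1.026 -1.551
vertex 3.231 -0.609 -1.251
endloop
endfacet
facet normal 0.728 0.562 0.392
outer loop
vertex 3.558 -0.885 -1.462
vertex 3.231 -0.609 -1.251
vertex 3.59 -1.794 -0.219
endloop
endfacet
facet normal 0.726 0.563 0.394
outer loop
vertex 3.59 -1.794 -0.219
vertex 3.231 -0.609 -1.251
vertex 3.262 -1.518 -0.009
endloop
endfacet
facet normal 0.019 -0.591 0.807
outer loop
vertex 3.59 -1.794 -0.219
vertex 3.262 -1.518 -0.009
vertex 3.066 -1.934 -0.309
endloop
endfacet
facet normal -0.019 0.590 -0.807
outer loop
vertex 3.231 -0.609 -1.251
vertex 3.034 -1.026 -1.551
vertex 2.755 -0.646 -1.267
endloop
endfacet
facet normal -0.082 0.803 0.590
outer loop
vertex 3.231 -0.609 -1.251
vertex 2.755 -0.646 -1.267
vertex 3.262 -1.518 -0.009
endloop
endfacet
facet normal -0.081 0.804 0.590
outer loop
vertex 3.262 -1.518 -0.009
vertex 2.755 -0.646 -1.267
vertex 2.787 -1.555 -0.024
endloop
endfacet
facet normal 0.021 -0.591 0.806
outer loop
vertex 3.262 -1.518 -0.009
vertex 2.787 -1.555 -0.024
vertex 3.066 -1.934 -0.309
endloop
endfacet
facet normal -0.020 0.589 -0.808
outer loop
vertex 2.755 -0.646 -1.267
vertex 3.034 -1.026 -1.551
vertex 2.49 -0.97 -1.497
endloop
endfacet
facet normal -0.832 0.438 0.342
outer loop
vertex 2.755 -0.646 -1.267
vertex 2.49 -0.97 -1.497
vertex 2.787 -1.555 -0.024
endloop
endfacet
facet normal -0.831 0.439 0.342
outer loop
vertex 2.787 -1.555 -0.024
vertex 2.49 -0.97 -1.497
vertex 2.521 -1.879 -0.254
endloop
endfacet
facet normal 0.022 -0.591 0.807
outer loop
vertex 2.787 -1.555 -0.024
vertex 2.521 -1.879 -0.254
vertex 3.066 -1.934 -0.309
endloop
endfacet
facet normal -0.019 0.591 -0.806
outer loop
vertex 2.49 -0.97 -1.497
vertex 3.034 -1.026 -1.551
vertex 2.635 -1.335 -1.768
endloop
endfacet
facet normal -0.952 -0.257 -0.164
outer loop
vertex 2.49 -0.97 -1.497
vertex 2.635 -1.335 -1.768
vertex 2.521 -1.879 -0.254
endloop
endfacet
facet normal -0.952 -0.257 -0.164
outer loop
vertex 2.521 -1.879 -0.254
vertex 2.635 -1.335 -1.768
vertex 2.666 -2.244 -0.525
endloop
endfacet
facet normal 0.022 -0.590 0.807
outer loop
vertex 2.521 -1.879 -0.254
vertex 2.666 -2.244 -0.525
vertex 3.066 -1.934 -0.309
endloop
endfacet
facet normal -0.020 0.592 -0.806
outer loop
vertex 2.635 -1.335 -1.768
vertex 3.034 -1.026 -1.551
vertex 3.08 -1.467 -1.876
endloop
endfacet
facet normal -0.357 -0.758 -0.546
outer loop
vertex 2.635 -1.335 -1.768
vertex 3.08 -1.467 -1.876
vertex 2.666 -2.244 -0.525
endloop
endfacet
facet normal -0.357 -0.758 -0.546
outer loop
vertex 2.666 -2.244 -0.525
vertex 3.08 -1.467 -1.876
vertex 3.111 -2.376 -0.633
endloop
endfacet
facet normal 0.021 -0.590 0.807
outer loop
vertex 2.666 -2.244 -0.525
vertex 3.111 -2.376 -0.633
vertex 3.066 -1.934 -0.309
endloop
endfacet
facet normal -0.019 0.592 -0.806
outer loop
vertex 3.08 -1.467 -1.876
vertex 3.034 -1.026 -1.551
vertex 3.491 -1.267 -1.739
endloop
endfacet
facet normal 0.508 -0.689 -0.517
outer loop
vertex 3.08 -1.467 -1.876
vertex 3.491 -1.267 -1.739
vertex 3.111 -2.376 -0.633
endloop
endfacet
facet normal 0.506 -0.690 -0.518
outer loop
vertex 3.111 -2.376 -0.633
vertex 3.491 -1.267 -1.739
vertex 3.523 -2.176 -0.497
endloop
endfacet
facet normal 0.020 -0.590 0.807
outer loop
vertex 3.111 -2.376 -0.633
vertex 3.523 -2.176 -0.497
vertex 3.066 -1.934 -0.309
endloop
endfacet

endsolid


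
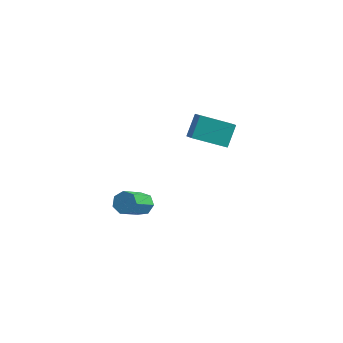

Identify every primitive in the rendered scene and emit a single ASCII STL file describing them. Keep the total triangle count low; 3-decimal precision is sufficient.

solid 
facet normal 0.151 0.726 -0.671
outer loop
vertex 0.556 -1.755 -2.66
vertex 0.209 -2.135 -3.149
vertex -0.051 -1.658 -2.692
endloop
endfacet
facet normal 0.068 0.670 0.739
outer loop
vertex 0.556 -1.755 -2.66
vertex -0.051 -1.658 -2.692
vertex 0.238 -3.285 -1.243
endloop
endfacet
facet normal 0.068 0.670 0.739
outer loop
vertex 0.238 -3.285 -1.243
vertex -0.051 -1.658 -2.692
vertex -0.37 -3.188 -1.275
endloop
endfacet
facet normal -0.151 -0.725 0.672
outer loop
vertex 0.238 -3.285 -1.243
vertex -0.37 -3.188 -1.275
vertex -0.109 -3.665 -1.731
endloop
endfacet
facet normal 0.151 0.726 -0.671
outer loop
vertex -0.051 -1.658 -2.692
vertex 0.209 -2.135 -3.149
vertex -0.463 -1.92 -3.068
endloop
endfacet
facet normal -0.728 0.541 0.421
outer loop
vertex -0.051 -1.658 -2.692
vertex -0.463 -1.92 -3.068
vertex -0.37 -3.188 -1.275
endloop
endfacet
facet normal -0.728 0.541 0.420
outer loop
vertex -0.37 -3.188 -1.275
vertex -0.463 -1.92 -3.068
vertex -0.781 -3.45 -1.65
endloop
endfacet
facet normal -0.151 -0.725 0.672
outer loop
vertex -0.37 -3.188 -1.275
vertex -0.781 -3.45 -1.65
vertex -0.109 -3.665 -1.731
endloop
endfacet
facet normal 0.151 0.725 -0.672
outer loop
vertex -0.463 -1.92 -3.068
vertex 0.209 -2.135 -3.149
vertex -0.368 -2.345 -3.505
endloop
endfacet
facet normal -0.977 0.003 -0.215
outer loop
vertex -0.463 -1.92 -3.068
vertex -0.368 -2.345 -3.505
vertex -0.781 -3.45 -1.65
endloop
endfacet
facet normal -0.977 0.005 -0.215
outer loop
vertex -0.781 -3.45 -1.65
vertex -0.368 -2.345 -3.505
vertex -0.687 -3.875 -2.087
endloop
endfacet
facet normal -0.151 -0.725 0.672
outer loop
vertex -0.781 -3.45 -1.65
vertex -0.687 -3.875 -2.087
vertex -0.109 -3.665 -1.731
endloop
endfacet
facet normal 0.151 0.725 -0.672
outer loop
vertex -0.368 -2.345 -3.505
vertex 0.209 -2.135 -3.149
vertex 0.161 -2.611 -3.673
endloop
endfacet
facet normal -0.488 -0.536 -0.688
outer loop
vertex -0.368 -2.345 -3.505
vertex 0.161 -2.611 -3.673
vertex -0.687 -3.875 -2.087
endloop
endfacet
facet normal -0.489 -0.536 -0.688
outer loop
vertex -0.687 -3.875 -2.087
vertex 0.161 -2.611 -3.673
vertex -0.157 -4.141 -2.256
endloop
endfacet
facet normal -0.150 -0.726 0.672
outer loop
vertex -0.687 -3.875 -2.087
vertex -0.157 -4.141 -2.256
vertex -0.109 -3.665 -1.731
endloop
endfacet
facet normal 0.151 0.725 -0.672
outer loop
vertex 0.161 -2.611 -3.673
vertex 0.209 -2.135 -3.149
vertex 0.727 -2.519 -3.447
endloop
endfacet
facet normal 0.366 -0.672 -0.644
outer loop
vertex 0.161 -2.611 -3.673
vertex 0.727 -2.519 -3.447
vertex -0.157 -4.141 -2.256
endloop
endfacet
facet normal 0.368 -0.672 -0.643
outer loop
vertex -0.157 -4.141 -2.256
vertex 0.727 -2.519 -3.447
vertex 0.408 -4.049 -2.029
endloop
endfacet
facet normal -0.152 -0.725 0.671
outer loop
vertex -0.157 -4.141 -2.256
vertex 0.408 -4.049 -2.029
vertex -0.109 -3.665 -1.731
endloop
endfacet
facet normal 0.151 0.725 -0.672
outer loop
vertex 0.727 -2.519 -3.447
vertex 0.209 -2.135 -3.149
vertex 0.903 -2.138 -2.996
endloop
endfacet
facet normal 0.946 -0.303 -0.114
outer loop
vertex 0.727 -2.519 -3.447
vertex 0.903 -2.138 -2.996
vertex 0.408 -4.049 -2.029
endloop
endfacet
facet normal 0.946 -0.303 -0.114
outer loop
vertex 0.408 -4.049 -2.029
vertex 0.903 -2.138 -2.996
vertex 0.584 -3.668 -1.579
endloop
endfacet
facet normal -0.151 -0.725 0.672
outer loop
vertex 0.408 -4.049 -2.029
vertex 0.584 -3.668 -1.579
vertex -0.109 -3.665 -1.731
endloop
endfacet
facet normal 0.151 0.726 -0.671
outer loop
vertex 0.903 -2.138 -2.996
vertex 0.209 -2.135 -3.149
vertex 0.556 -1.755 -2.66
endloop
endfacet
facet normal 0.813 0.296 0.502
outer loop
vertex 0.903 -2.138 -2.996
vertex 0.556 -1.755 -2.66
vertex 0.584 -3.668 -1.579
endloop
endfacet
facet normal 0.813 0.295 0.501
outer loop
vertex 0.584 -3.668 -1.579
vertex 0.556 -1.755 -2.66
vertex 0.238 -3.285 -1.243
endloop
endfacet
facet normal -0.150 -0.725 0.672
outer loop
vertex 0.584 -3.668 -1.579
vertex 0.238 -3.285 -1.243
vertex -0.109 -3.665 -1.731
endloop
endfacet
facet normal -0.827 -0.372 0.422
outer loop
vertex 1.237 2.374 -1.041
vertex 1.317 3.431 0.048
vertex 0.716 2.946 -1.558
endloop
endfacet
facet normal -0.052 -0.695 -0.717
outer loop
vertex 2.503 3.749 -2.468
vertex 1.237 2.374 -1.041
vertex 0.716 2.946 -1.558
endloop
endfacet
facet normal -0.827 -0.372 0.422
outer loop
vertex 0.716 2.946 -1.558
vertex 1.317 3.431 0.048
vertex 0.796 4.003 -0.469
endloop
endfacet
facet normal -0.559 0.615 -0.556
outer loop
vertex 0.796 4.003 -0.469
vertex 2.503 3.749 -2.468
vertex 0.716 2.946 -1.558
endloop
endfacet
facet normal 0.559 -0.615 0.556
outer loop
vertex 1.237 2.374 -1.041
vertex 3.104 4.234 -0.862
vertex 1.317 3.431 0.048
endloop
endfacet
facet normal -0.052 -0.695 -0.717
outer loop
vertex 3.024 3.177 -1.951
vertex 1.237 2.374 -1.041
vertex 2.503 3.749 -2.468
endloop
endfacet
facet normal 0.559 -0.615 0.556
outer loop
vertex 3.024 3.177 -1.951
vertex 3.104 4.234 -0.862
vertex 1.237 2.374 -1.041
endloop
endfacet
facet normal 0.052 0.695 0.717
outer loop
vertex 1.317 3.431 0.048
vertex 3.104 4.234 -0.862
vertex 0.796 4.003 -0.469
endloop
endfacet
facet normal -0.559 0.615 -0.556
outer loop
vertex 2.583 4.806 -1.379
vertex 2.503 3.749 -2.468
vertex 0.796 4.003 -0.469
endloop
endfacet
facet normal 0.052 0.695 0.717
outer loop
vertex 0.796 4.003 -0.469
vertex 3.104 4.234 -0.862
vertex 2.583 4.806 -1.379
endloop
endfacet
facet normal 0.827 0.372 -0.422
outer loop
vertex 2.583 4.806 -1.379
vertex 3.024 3.177 -1.951
vertex 2.503 3.749 -2.468
endloop
endfacet
facet normal 0.827 0.372 -0.422
outer loop
vertex 3.104 4.234 -0.862
vertex 3.024 3.177 -1.951
vertex 2.583 4.806 -1.379
endloop
endfacet

endsolid


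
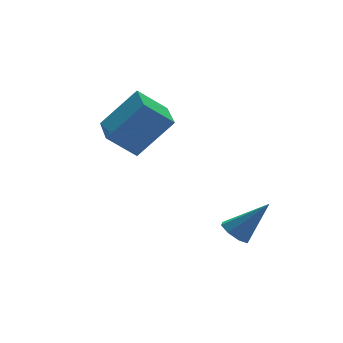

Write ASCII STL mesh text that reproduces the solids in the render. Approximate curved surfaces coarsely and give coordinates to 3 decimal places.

solid 
facet normal -0.611 0.233 -0.756
outer loop
vertex -2.334 3.043 -0.173
vertex -1.833 4.403 -0.158
vertex -1.501 2.744 -0.938
endloop
endfacet
facet normal -0.346 -0.938 -0.010
outer loop
vertex -0.487 2.357 0.318
vertex -2.334 3.043 -0.173
vertex -1.501 2.744 -0.938
endloop
endfacet
facet normal -0.611 0.233 -0.756
outer loop
vertex -1.501 2.744 -0.938
vertex -1.833 4.403 -0.158
vertex -1.0 4.105 -0.923
endloop
endfacet
facet normal 0.712 -0.255 -0.654
outer loop
vertex -1.0 4.105 -0.923
vertex -0.487 2.357 0.318
vertex -1.501 2.744 -0.938
endloop
endfacet
facet normal -0.712 0.255 0.654
outer loop
vertex -2.334 3.043 -0.173
vertex -0.819 4.016 1.098
vertex -1.833 4.403 -0.158
endloop
endfacet
facet normal -0.346 -0.938 -0.011
outer loop
vertex -1.32 2.655 1.083
vertex -2.334 3.043 -0.173
vertex -0.487 2.357 0.318
endloop
endfacet
facet normal -0.712 0.255 0.654
outer loop
vertex -1.32 2.655 1.083
vertex -0.819 4.016 1.098
vertex -2.334 3.043 -0.173
endloop
endfacet
facet normal 0.345 0.938 0.010
outer loop
vertex -1.833 4.403 -0.158
vertex -0.819 4.016 1.098
vertex -1.0 4.105 -0.923
endloop
endfacet
facet normal 0.712 -0.255 -0.654
outer loop
vertex 0.014 3.717 0.333
vertex -0.487 2.357 0.318
vertex -1.0 4.105 -0.923
endloop
endfacet
facet normal 0.346 0.938 0.010
outer loop
vertex -1.0 4.105 -0.923
vertex -0.819 4.016 1.098
vertex 0.014 3.717 0.333
endloop
endfacet
facet normal 0.611 -0.233 0.756
outer loop
vertex 0.014 3.717 0.333
vertex -1.32 2.655 1.083
vertex -0.487 2.357 0.318
endloop
endfacet
facet normal 0.611 -0.233 0.756
outer loop
vertex -0.819 4.016 1.098
vertex -1.32 2.655 1.083
vertex 0.014 3.717 0.333
endloop
endfacet
facet normal -0.588 0.277 -0.759
outer loop
vertex 0.6 0.024 -3.666
vertex 0.21 0.133 -3.324
vertex 0.612 0.408 -3.535
endloop
endfacet
facet normal 0.953 0.071 -0.294
outer loop
vertex 0.6 0.024 -3.666
vertex 0.612 0.408 -3.535
vertex 1.07 -0.273 -2.216
endloop
endfacet
facet normal -0.589 0.278 -0.759
outer loop
vertex 0.612 0.408 -3.535
vertex 0.21 0.133 -3.324
vertex 0.388 0.63 -3.28
endloop
endfacet
facet normal 0.747 0.660 0.081
outer loop
vertex 0.612 0.408 -3.535
vertex 0.388 0.63 -3.28
vertex 1.07 -0.273 -2.216
endloop
endfacet
facet normal -0.588 0.278 -0.760
outer loop
vertex 0.388 0.63 -3.28
vertex 0.21 0.133 -3.324
vertex 0.06 0.562 -3.051
endloop
endfacet
facet normal 0.215 0.808 0.548
outer loop
vertex 0.388 0.63 -3.28
vertex 0.06 0.562 -3.051
vertex 1.07 -0.273 -2.216
endloop
endfacet
facet normal -0.588 0.278 -0.759
outer loop
vertex 0.06 0.562 -3.051
vertex 0.21 0.133 -3.324
vertex -0.18 0.242 -2.982
endloop
endfacet
facet normal -0.335 0.432 0.837
outer loop
vertex 0.06 0.562 -3.051
vertex -0.18 0.242 -2.982
vertex 1.07 -0.273 -2.216
endloop
endfacet
facet normal -0.589 0.276 -0.760
outer loop
vertex -0.18 0.242 -2.982
vertex 0.21 0.133 -3.324
vertex -0.191 -0.142 -3.113
endloop
endfacet
facet normal -0.578 -0.248 0.777
outer loop
vertex -0.18 0.242 -2.982
vertex -0.191 -0.142 -3.113
vertex 1.07 -0.273 -2.216
endloop
endfacet
facet normal -0.590 0.278 -0.758
outer loop
vertex -0.191 -0.142 -3.113
vertex 0.21 0.133 -3.324
vertex 0.032 -0.364 -3.368
endloop
endfacet
facet normal -0.373 -0.836 0.402
outer loop
vertex -0.191 -0.142 -3.113
vertex 0.032 -0.364 -3.368
vertex 1.07 -0.273 -2.216
endloop
endfacet
facet normal -0.589 0.278 -0.759
outer loop
vertex 0.032 -0.364 -3.368
vertex 0.21 0.133 -3.324
vertex 0.36 -0.295 -3.597
endloop
endfacet
facet normal 0.161 -0.985 -0.067
outer loop
vertex 0.032 -0.364 -3.368
vertex 0.36 -0.295 -3.597
vertex 1.07 -0.273 -2.216
endloop
endfacet
facet normal -0.588 0.278 -0.759
outer loop
vertex 0.36 -0.295 -3.597
vertex 0.21 0.133 -3.324
vertex 0.6 0.024 -3.666
endloop
endfacet
facet normal 0.709 -0.610 -0.355
outer loop
vertex 0.36 -0.295 -3.597
vertex 0.6 0.024 -3.666
vertex 1.07 -0.273 -2.216
endloop
endfacet

endsolid


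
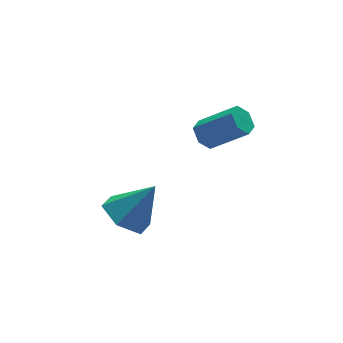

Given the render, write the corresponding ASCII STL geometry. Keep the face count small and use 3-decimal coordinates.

solid 
facet normal -0.618 0.476 -0.626
outer loop
vertex -0.726 0.732 0.34
vertex -1.116 0.801 0.777
vertex -0.703 1.212 0.682
endloop
endfacet
facet normal 0.786 0.333 -0.521
outer loop
vertex -0.726 0.732 0.34
vertex -0.703 1.212 0.682
vertex 0.286 -0.051 1.366
endloop
endfacet
facet normal 0.786 0.333 -0.521
outer loop
vertex 0.286 -0.051 1.366
vertex -0.703 1.212 0.682
vertex 0.309 0.429 1.708
endloop
endfacet
facet normal 0.617 -0.476 0.627
outer loop
vertex 0.286 -0.051 1.366
vertex 0.309 0.429 1.708
vertex -0.104 0.019 1.803
endloop
endfacet
facet normal -0.618 0.476 -0.625
outer loop
vertex -0.703 1.212 0.682
vertex -1.116 0.801 0.777
vertex -1.093 1.281 1.12
endloop
endfacet
facet normal 0.427 0.871 0.243
outer loop
vertex -0.703 1.212 0.682
vertex -1.093 1.281 1.12
vertex 0.309 0.429 1.708
endloop
endfacet
facet normal 0.428 0.871 0.242
outer loop
vertex 0.309 0.429 1.708
vertex -1.093 1.281 1.12
vertex -0.081 0.499 2.146
endloop
endfacet
facet normal 0.617 -0.477 0.626
outer loop
vertex 0.309 0.429 1.708
vertex -0.081 0.499 2.146
vertex -0.104 0.019 1.803
endloop
endfacet
facet normal -0.616 0.477 -0.626
outer loop
vertex -1.093 1.281 1.12
vertex -1.116 0.801 0.777
vertex -1.506 0.871 1.214
endloop
endfacet
facet normal -0.359 0.537 0.763
outer loop
vertex -1.093 1.281 1.12
vertex -1.506 0.871 1.214
vertex -0.081 0.499 2.146
endloop
endfacet
facet normal -0.360 0.536 0.764
outer loop
vertex -0.081 0.499 2.146
vertex -1.506 0.871 1.214
vertex -0.494 0.088 2.24
endloop
endfacet
facet normal 0.617 -0.477 0.626
outer loop
vertex -0.081 0.499 2.146
vertex -0.494 0.088 2.24
vertex -0.104 0.019 1.803
endloop
endfacet
facet normal -0.617 0.476 -0.627
outer loop
vertex -1.506 0.871 1.214
vertex -1.116 0.801 0.777
vertex -1.529 0.391 0.872
endloop
endfacet
facet normal -0.786 -0.333 0.521
outer loop
vertex -1.506 0.871 1.214
vertex -1.529 0.391 0.872
vertex -0.494 0.088 2.24
endloop
endfacet
facet normal -0.786 -0.333 0.521
outer loop
vertex -0.494 0.088 2.24
vertex -1.529 0.391 0.872
vertex -0.517 -0.392 1.898
endloop
endfacet
facet normal 0.618 -0.476 0.626
outer loop
vertex -0.494 0.088 2.24
vertex -0.517 -0.392 1.898
vertex -0.104 0.019 1.803
endloop
endfacet
facet normal -0.617 0.477 -0.626
outer loop
vertex -1.529 0.391 0.872
vertex -1.116 0.801 0.777
vertex -1.139 0.321 0.434
endloop
endfacet
facet normal -0.428 -0.871 -0.242
outer loop
vertex -1.529 0.391 0.872
vertex -1.139 0.321 0.434
vertex -0.517 -0.392 1.898
endloop
endfacet
facet normal -0.427 -0.871 -0.243
outer loop
vertex -0.517 -0.392 1.898
vertex -1.139 0.321 0.434
vertex -0.127 -0.461 1.46
endloop
endfacet
facet normal 0.618 -0.476 0.625
outer loop
vertex -0.517 -0.392 1.898
vertex -0.127 -0.461 1.46
vertex -0.104 0.019 1.803
endloop
endfacet
facet normal -0.617 0.477 -0.626
outer loop
vertex -1.139 0.321 0.434
vertex -1.116 0.801 0.777
vertex -0.726 0.732 0.34
endloop
endfacet
facet normal 0.360 -0.536 -0.764
outer loop
vertex -1.139 0.321 0.434
vertex -0.726 0.732 0.34
vertex -0.127 -0.461 1.46
endloop
endfacet
facet normal 0.359 -0.537 -0.764
outer loop
vertex -0.127 -0.461 1.46
vertex -0.726 0.732 0.34
vertex 0.286 -0.051 1.366
endloop
endfacet
facet normal 0.616 -0.477 0.626
outer loop
vertex -0.127 -0.461 1.46
vertex 0.286 -0.051 1.366
vertex -0.104 0.019 1.803
endloop
endfacet
facet normal -0.574 0.135 -0.808
outer loop
vertex -3.224 1.765 -3.059
vertex -3.86 1.086 -2.721
vertex -3.978 2.038 -2.478
endloop
endfacet
facet normal 0.527 0.790 0.313
outer loop
vertex -3.224 1.765 -3.059
vertex -3.978 2.038 -2.478
vertex -2.88 0.854 -1.339
endloop
endfacet
facet normal -0.573 0.135 -0.808
outer loop
vertex -3.978 2.038 -2.478
vertex -3.86 1.086 -2.721
vertex -4.614 1.359 -2.141
endloop
endfacet
facet normal -0.198 0.578 0.792
outer loop
vertex -3.978 2.038 -2.478
vertex -4.614 1.359 -2.141
vertex -2.88 0.854 -1.339
endloop
endfacet
facet normal -0.573 0.134 -0.808
outer loop
vertex -4.614 1.359 -2.141
vertex -3.86 1.086 -2.721
vertex -4.496 0.406 -2.383
endloop
endfacet
facet normal -0.468 -0.272 0.841
outer loop
vertex -4.614 1.359 -2.141
vertex -4.496 0.406 -2.383
vertex -2.88 0.854 -1.339
endloop
endfacet
facet normal -0.574 0.135 -0.808
outer loop
vertex -4.496 0.406 -2.383
vertex -3.86 1.086 -2.721
vertex -3.742 0.133 -2.964
endloop
endfacet
facet normal -0.013 -0.911 0.411
outer loop
vertex -4.496 0.406 -2.383
vertex -3.742 0.133 -2.964
vertex -2.88 0.854 -1.339
endloop
endfacet
facet normal -0.573 0.135 -0.808
outer loop
vertex -3.742 0.133 -2.964
vertex -3.86 1.086 -2.721
vertex -3.106 0.812 -3.301
endloop
endfacet
facet normal 0.711 -0.700 -0.067
outer loop
vertex -3.742 0.133 -2.964
vertex -3.106 0.812 -3.301
vertex -2.88 0.854 -1.339
endloop
endfacet
facet normal -0.573 0.134 -0.808
outer loop
vertex -3.106 0.812 -3.301
vertex -3.86 1.086 -2.721
vertex -3.224 1.765 -3.059
endloop
endfacet
facet normal 0.982 0.151 -0.116
outer loop
vertex -3.106 0.812 -3.301
vertex -3.224 1.765 -3.059
vertex -2.88 0.854 -1.339
endloop
endfacet

endsolid
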